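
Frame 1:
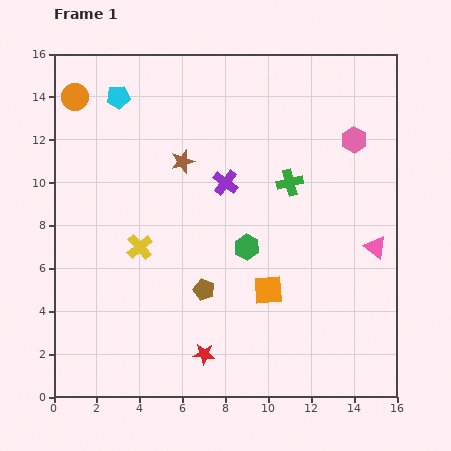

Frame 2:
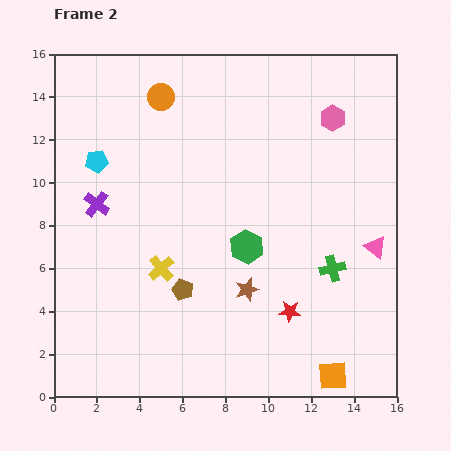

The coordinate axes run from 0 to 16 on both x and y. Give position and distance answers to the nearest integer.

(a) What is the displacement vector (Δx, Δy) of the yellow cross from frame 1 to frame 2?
(1, -1)

The yellow cross was at (4, 7) in frame 1 and (5, 6) in frame 2.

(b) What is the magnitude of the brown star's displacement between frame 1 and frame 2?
7

The brown star moved from (6, 11) to (9, 5), a distance of √(3² + 6²) ≈ 7.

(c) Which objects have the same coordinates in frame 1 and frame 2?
the green hexagon, the pink triangle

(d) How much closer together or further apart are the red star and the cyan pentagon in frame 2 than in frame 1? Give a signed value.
-2

Distance in frame 1: 13. Distance in frame 2: 11.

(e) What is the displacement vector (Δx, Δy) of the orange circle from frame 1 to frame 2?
(4, 0)

The orange circle was at (1, 14) in frame 1 and (5, 14) in frame 2.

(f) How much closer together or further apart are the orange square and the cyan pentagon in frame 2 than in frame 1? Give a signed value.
+4

Distance in frame 1: 11. Distance in frame 2: 15.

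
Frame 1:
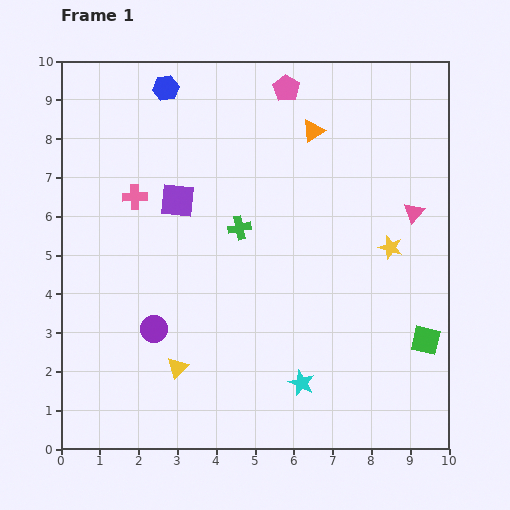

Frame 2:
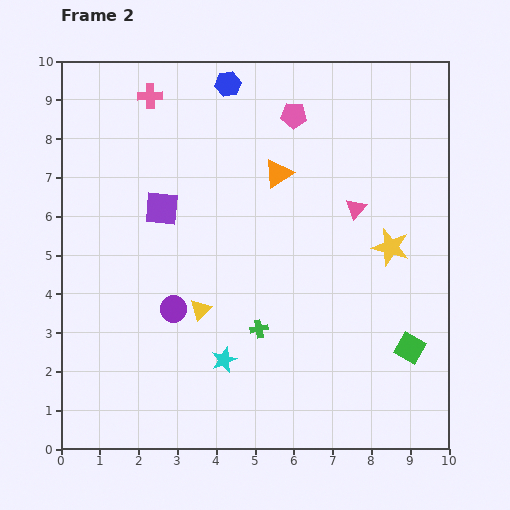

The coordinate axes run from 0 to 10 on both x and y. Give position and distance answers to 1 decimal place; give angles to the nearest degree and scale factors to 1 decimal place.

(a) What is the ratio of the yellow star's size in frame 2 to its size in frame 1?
1.6×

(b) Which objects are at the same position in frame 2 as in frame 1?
the yellow star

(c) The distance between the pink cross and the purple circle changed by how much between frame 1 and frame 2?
+2.1

Distance in frame 1: 3.4. Distance in frame 2: 5.5.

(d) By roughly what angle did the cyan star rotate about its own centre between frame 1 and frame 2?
26° clockwise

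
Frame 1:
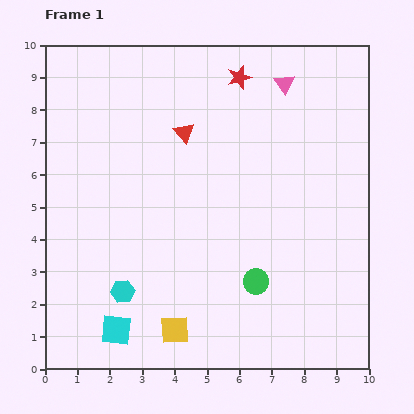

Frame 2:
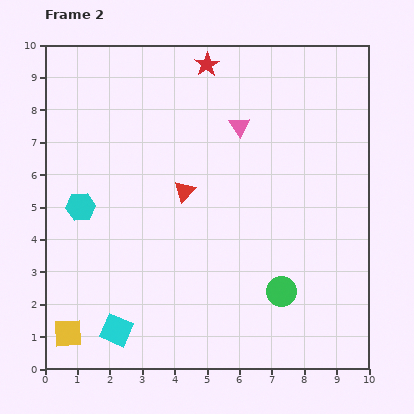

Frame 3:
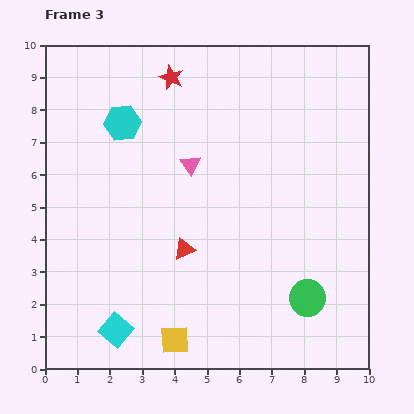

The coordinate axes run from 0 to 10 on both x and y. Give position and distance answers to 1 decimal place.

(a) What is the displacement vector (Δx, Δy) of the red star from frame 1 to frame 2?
(-1.0, 0.4)

The red star was at (6.0, 9.0) in frame 1 and (5.0, 9.4) in frame 2.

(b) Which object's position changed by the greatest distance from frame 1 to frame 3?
the cyan hexagon

(moved 5.2; next 3.8)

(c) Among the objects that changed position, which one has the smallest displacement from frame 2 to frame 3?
the green circle

(moved 0.8)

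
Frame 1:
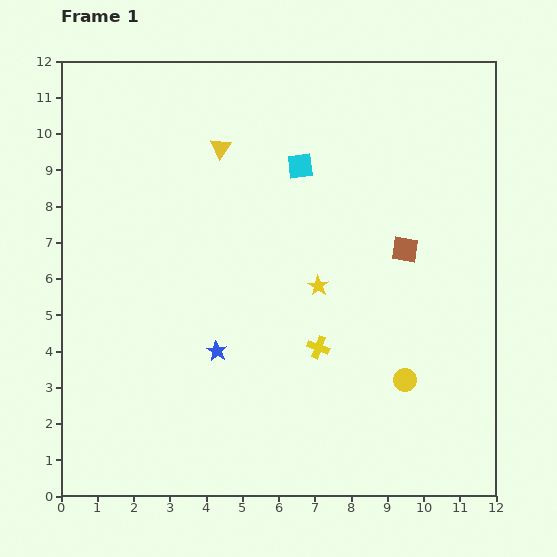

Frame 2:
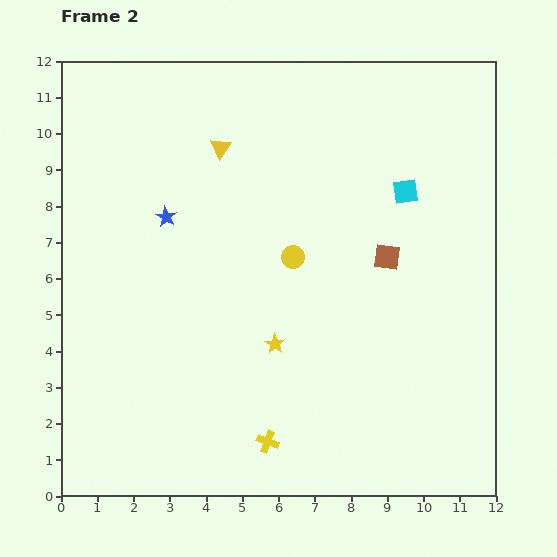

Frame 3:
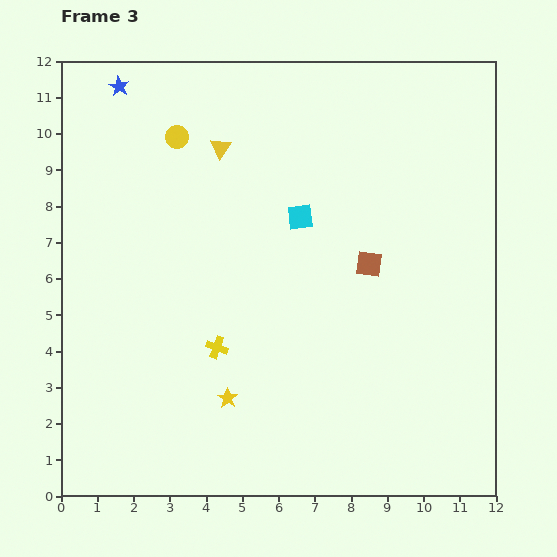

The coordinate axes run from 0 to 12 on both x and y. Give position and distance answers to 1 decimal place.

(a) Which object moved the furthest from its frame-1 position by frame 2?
the yellow circle

(moved 4.6; next 4.0)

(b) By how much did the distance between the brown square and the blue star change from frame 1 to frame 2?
+0.3

Distance in frame 1: 5.9. Distance in frame 2: 6.2.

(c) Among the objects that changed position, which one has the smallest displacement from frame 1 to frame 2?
the brown square

(moved 0.5)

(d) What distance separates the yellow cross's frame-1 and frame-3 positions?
2.8

The yellow cross moved from (7.1, 4.1) to (4.3, 4.1), a distance of √(2.8² + 0.0²) ≈ 2.8.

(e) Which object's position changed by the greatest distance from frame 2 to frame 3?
the yellow circle

(moved 4.6; next 3.8)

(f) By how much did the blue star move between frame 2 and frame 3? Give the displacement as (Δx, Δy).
(-1.3, 3.6)

The blue star was at (2.9, 7.7) in frame 2 and (1.6, 11.3) in frame 3.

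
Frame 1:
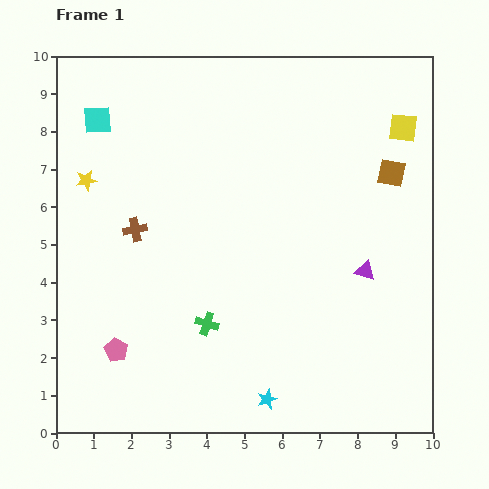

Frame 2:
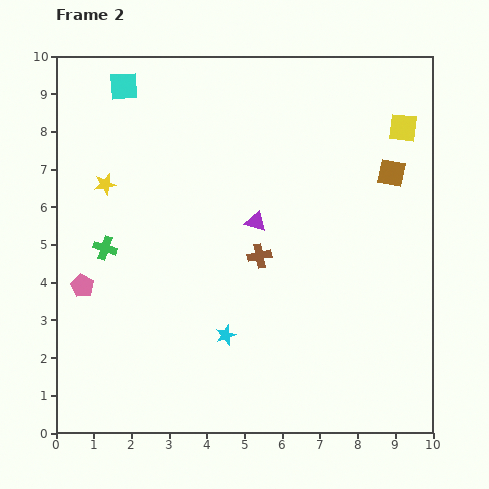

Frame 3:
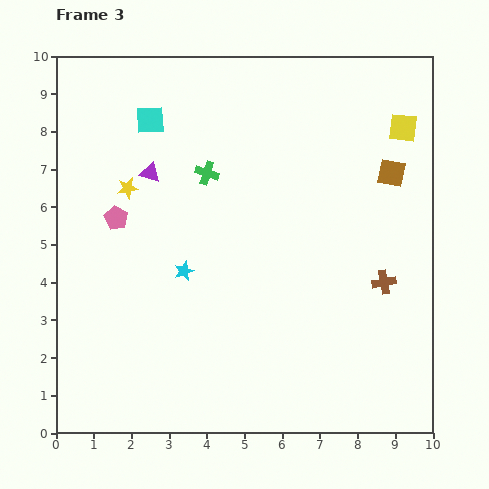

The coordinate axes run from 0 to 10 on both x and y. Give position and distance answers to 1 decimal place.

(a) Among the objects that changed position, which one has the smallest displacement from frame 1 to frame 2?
the yellow star

(moved 0.5)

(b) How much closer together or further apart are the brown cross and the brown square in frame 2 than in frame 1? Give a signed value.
-2.9

Distance in frame 1: 7.0. Distance in frame 2: 4.1.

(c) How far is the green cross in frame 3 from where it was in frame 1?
4.0

The green cross moved from (4.0, 2.9) to (4.0, 6.9), a distance of √(0.0² + 4.0²) ≈ 4.0.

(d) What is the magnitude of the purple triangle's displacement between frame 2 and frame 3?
3.1

The purple triangle moved from (5.3, 5.6) to (2.5, 6.9), a distance of √(2.8² + 1.3²) ≈ 3.1.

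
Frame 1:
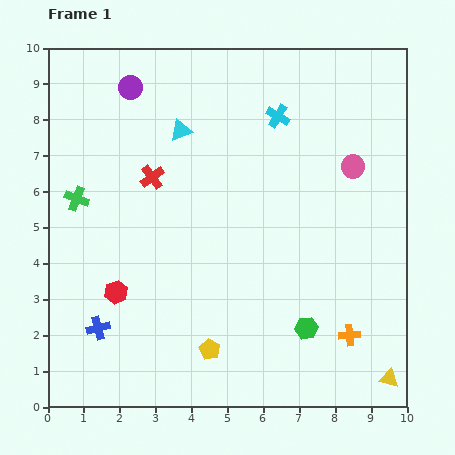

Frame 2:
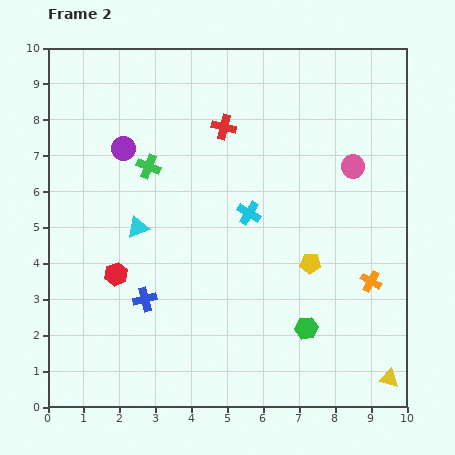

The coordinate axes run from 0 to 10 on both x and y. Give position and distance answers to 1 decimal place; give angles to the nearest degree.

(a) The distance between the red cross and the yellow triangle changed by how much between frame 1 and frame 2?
-0.3

Distance in frame 1: 8.7. Distance in frame 2: 8.4.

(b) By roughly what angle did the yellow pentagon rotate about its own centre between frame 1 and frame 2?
25° counter-clockwise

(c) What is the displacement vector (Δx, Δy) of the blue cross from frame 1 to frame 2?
(1.3, 0.8)

The blue cross was at (1.4, 2.2) in frame 1 and (2.7, 3.0) in frame 2.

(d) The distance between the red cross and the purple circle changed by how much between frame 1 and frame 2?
+0.3

Distance in frame 1: 2.6. Distance in frame 2: 2.9.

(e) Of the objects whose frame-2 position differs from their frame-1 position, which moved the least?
the red hexagon

(moved 0.5)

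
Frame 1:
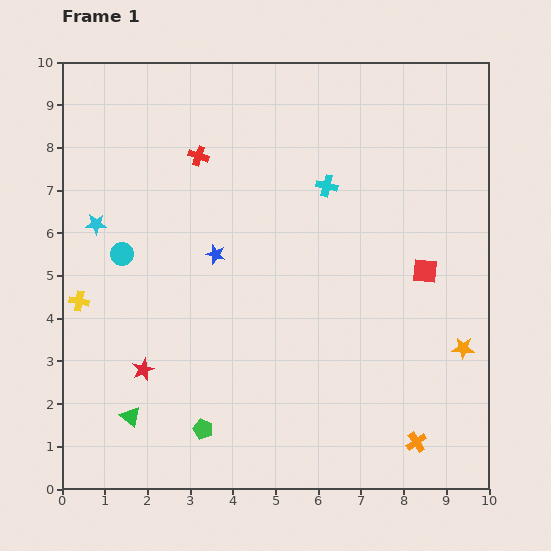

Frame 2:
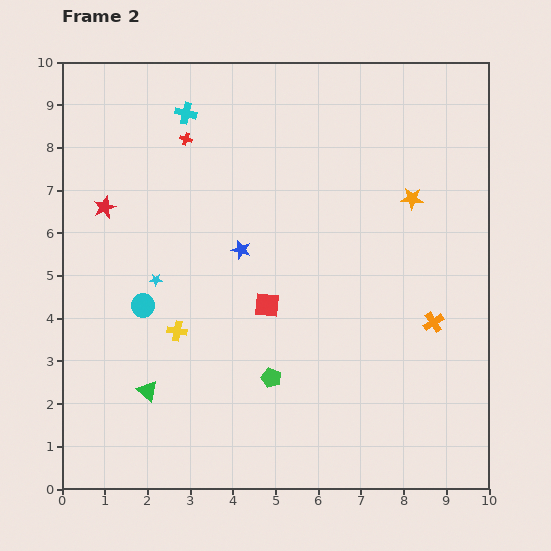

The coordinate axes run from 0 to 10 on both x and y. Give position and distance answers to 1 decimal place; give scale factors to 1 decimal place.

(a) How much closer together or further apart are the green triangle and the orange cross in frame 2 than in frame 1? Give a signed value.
+0.2

Distance in frame 1: 6.7. Distance in frame 2: 6.9.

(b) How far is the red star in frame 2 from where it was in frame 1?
3.9

The red star moved from (1.9, 2.8) to (1.0, 6.6), a distance of √(0.9² + 3.8²) ≈ 3.9.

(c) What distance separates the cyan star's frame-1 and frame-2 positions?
1.9

The cyan star moved from (0.8, 6.2) to (2.2, 4.9), a distance of √(1.4² + 1.3²) ≈ 1.9.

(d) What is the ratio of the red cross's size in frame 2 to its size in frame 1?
0.6×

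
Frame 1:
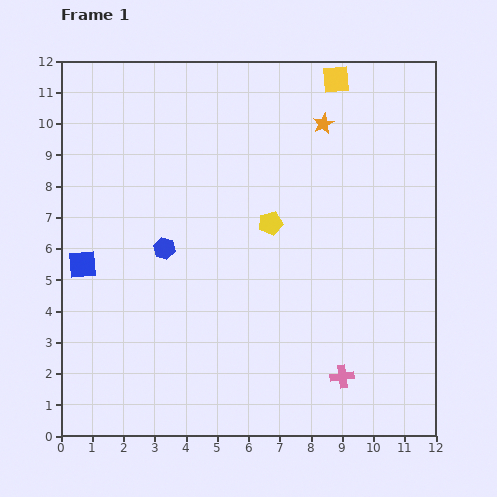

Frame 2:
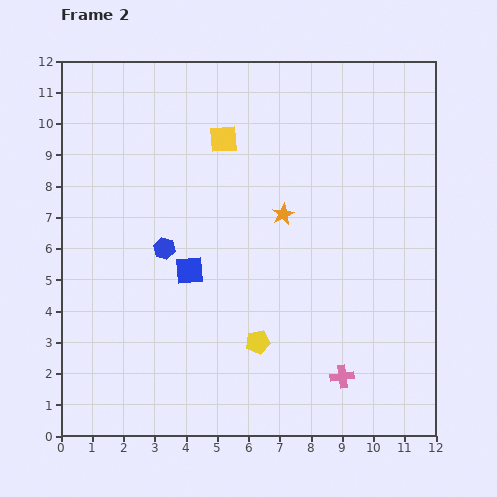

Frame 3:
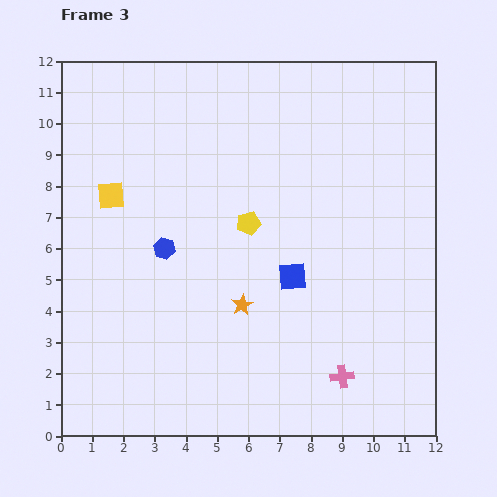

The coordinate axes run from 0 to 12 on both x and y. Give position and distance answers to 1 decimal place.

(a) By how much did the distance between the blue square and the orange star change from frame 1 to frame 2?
-5.4

Distance in frame 1: 8.9. Distance in frame 2: 3.5.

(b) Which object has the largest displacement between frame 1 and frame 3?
the yellow square

(moved 8.1; next 6.7)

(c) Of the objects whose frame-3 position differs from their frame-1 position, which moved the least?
the yellow pentagon

(moved 0.7)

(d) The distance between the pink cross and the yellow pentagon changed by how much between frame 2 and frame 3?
+2.8

Distance in frame 2: 2.9. Distance in frame 3: 5.7.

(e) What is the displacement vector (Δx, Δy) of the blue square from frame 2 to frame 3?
(3.3, -0.2)

The blue square was at (4.1, 5.3) in frame 2 and (7.4, 5.1) in frame 3.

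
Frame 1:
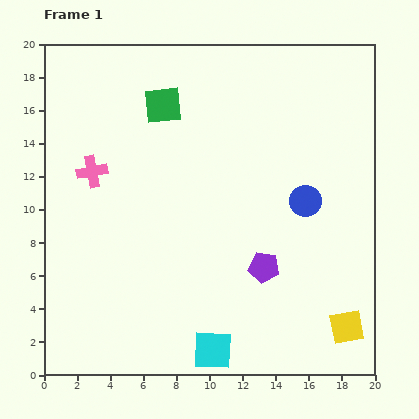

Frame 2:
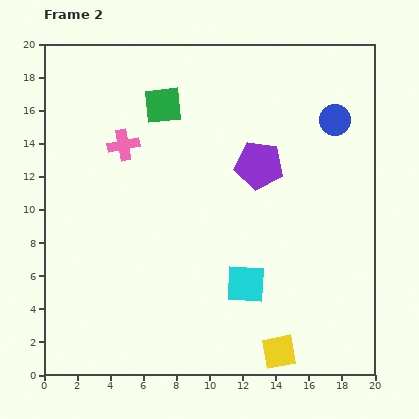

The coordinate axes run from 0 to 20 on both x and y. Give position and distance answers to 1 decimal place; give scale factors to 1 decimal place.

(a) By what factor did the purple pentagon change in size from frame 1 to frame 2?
1.6×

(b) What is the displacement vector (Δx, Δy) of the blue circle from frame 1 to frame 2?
(1.8, 4.9)

The blue circle was at (15.8, 10.5) in frame 1 and (17.6, 15.4) in frame 2.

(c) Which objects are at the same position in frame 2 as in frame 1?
the green square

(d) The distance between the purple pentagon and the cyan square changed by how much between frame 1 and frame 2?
+1.3

Distance in frame 1: 5.9. Distance in frame 2: 7.2.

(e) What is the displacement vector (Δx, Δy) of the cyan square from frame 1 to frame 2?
(2.0, 4.0)

The cyan square was at (10.2, 1.5) in frame 1 and (12.2, 5.5) in frame 2.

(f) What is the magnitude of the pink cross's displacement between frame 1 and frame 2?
2.5

The pink cross moved from (2.9, 12.3) to (4.8, 13.9), a distance of √(1.9² + 1.6²) ≈ 2.5.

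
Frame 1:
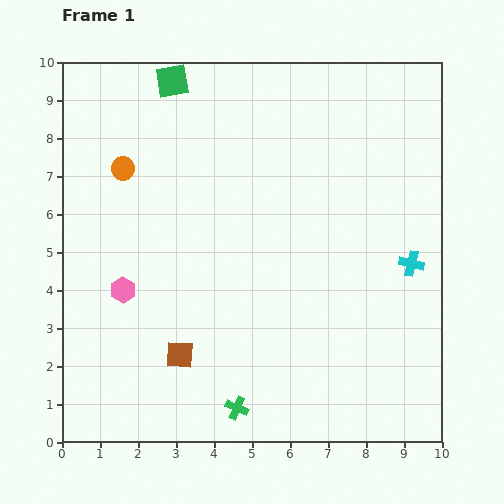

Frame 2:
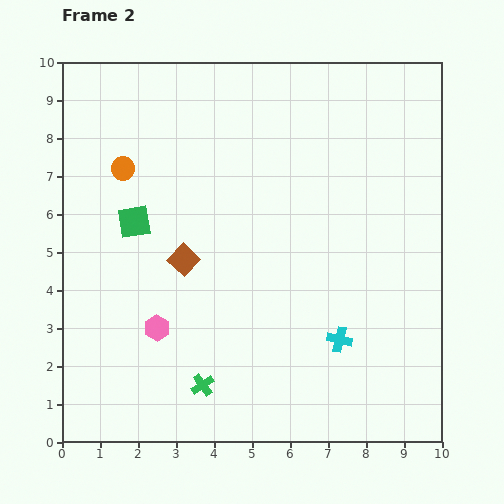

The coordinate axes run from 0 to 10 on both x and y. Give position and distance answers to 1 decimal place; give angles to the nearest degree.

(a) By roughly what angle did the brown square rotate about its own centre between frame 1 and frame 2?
39° clockwise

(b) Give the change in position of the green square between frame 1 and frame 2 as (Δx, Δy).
(-1.0, -3.7)

The green square was at (2.9, 9.5) in frame 1 and (1.9, 5.8) in frame 2.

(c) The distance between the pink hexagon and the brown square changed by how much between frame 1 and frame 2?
-0.4

Distance in frame 1: 2.3. Distance in frame 2: 1.9.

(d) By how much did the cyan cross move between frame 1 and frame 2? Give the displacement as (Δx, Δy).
(-1.9, -2.0)

The cyan cross was at (9.2, 4.7) in frame 1 and (7.3, 2.7) in frame 2.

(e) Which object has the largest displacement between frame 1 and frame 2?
the green square

(moved 3.8; next 2.8)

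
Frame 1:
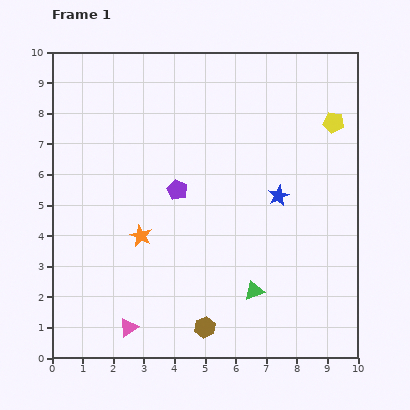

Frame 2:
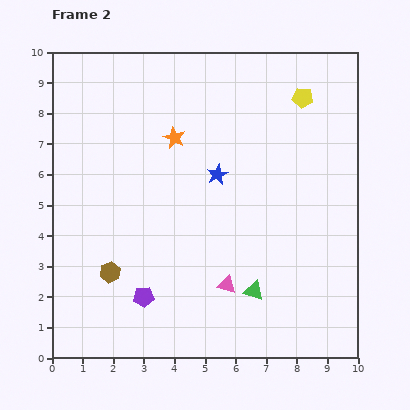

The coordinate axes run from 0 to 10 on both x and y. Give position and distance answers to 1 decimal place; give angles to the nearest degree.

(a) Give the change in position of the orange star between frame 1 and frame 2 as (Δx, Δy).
(1.1, 3.2)

The orange star was at (2.9, 4.0) in frame 1 and (4.0, 7.2) in frame 2.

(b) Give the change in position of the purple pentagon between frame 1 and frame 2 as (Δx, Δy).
(-1.1, -3.5)

The purple pentagon was at (4.1, 5.5) in frame 1 and (3.0, 2.0) in frame 2.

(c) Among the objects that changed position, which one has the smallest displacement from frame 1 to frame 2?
the yellow pentagon

(moved 1.3)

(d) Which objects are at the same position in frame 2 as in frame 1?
the green triangle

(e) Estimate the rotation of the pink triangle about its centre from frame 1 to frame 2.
49° clockwise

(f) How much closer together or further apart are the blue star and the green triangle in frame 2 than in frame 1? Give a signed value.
+0.8

Distance in frame 1: 3.2. Distance in frame 2: 4.0.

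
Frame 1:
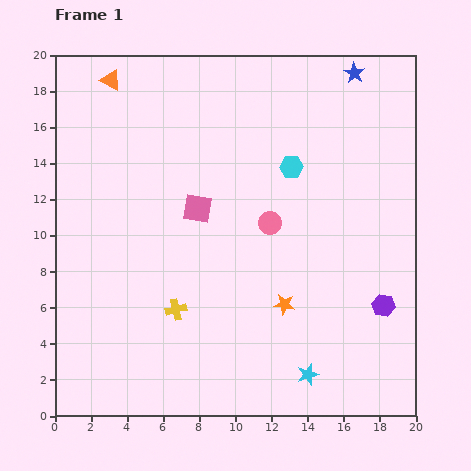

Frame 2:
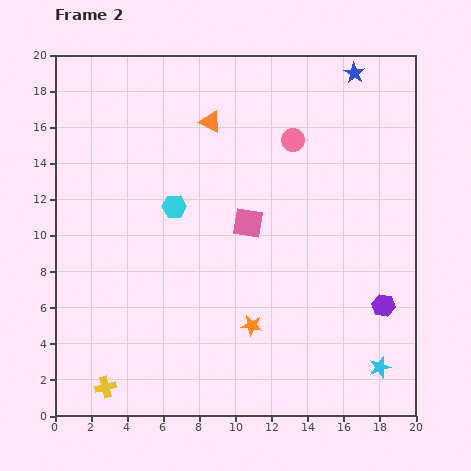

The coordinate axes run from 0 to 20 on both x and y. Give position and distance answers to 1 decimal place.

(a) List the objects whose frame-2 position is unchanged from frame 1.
the purple hexagon, the blue star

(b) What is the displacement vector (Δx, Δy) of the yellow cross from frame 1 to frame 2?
(-3.9, -4.3)

The yellow cross was at (6.7, 5.9) in frame 1 and (2.8, 1.6) in frame 2.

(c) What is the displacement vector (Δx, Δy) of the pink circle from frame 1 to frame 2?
(1.3, 4.6)

The pink circle was at (11.9, 10.7) in frame 1 and (13.2, 15.3) in frame 2.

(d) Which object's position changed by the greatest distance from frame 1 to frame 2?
the cyan hexagon

(moved 6.9; next 6.0)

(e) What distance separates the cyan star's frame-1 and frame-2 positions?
4.0

The cyan star moved from (14.0, 2.3) to (18.0, 2.7), a distance of √(4.0² + 0.4²) ≈ 4.0.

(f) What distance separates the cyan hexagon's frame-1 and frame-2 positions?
6.9

The cyan hexagon moved from (13.1, 13.8) to (6.6, 11.6), a distance of √(6.5² + 2.2²) ≈ 6.9.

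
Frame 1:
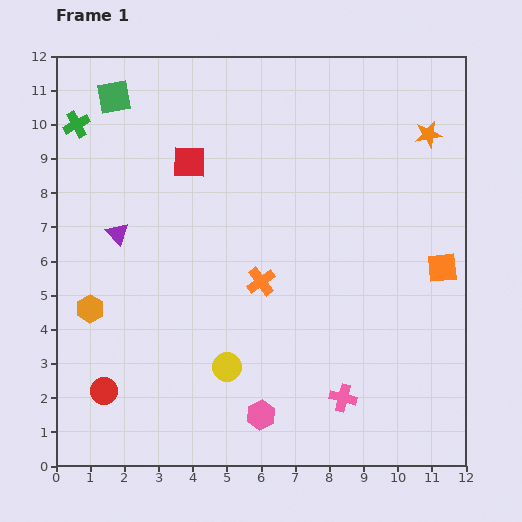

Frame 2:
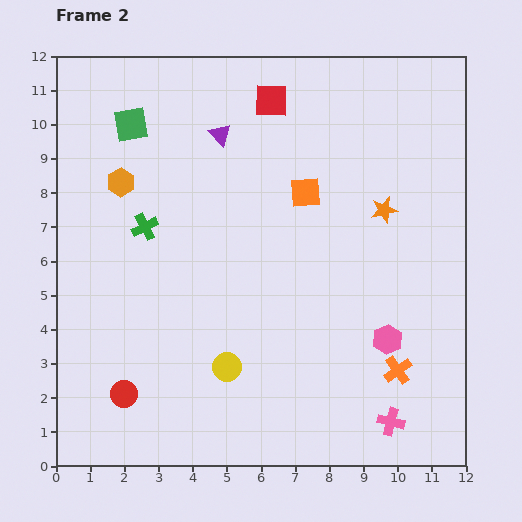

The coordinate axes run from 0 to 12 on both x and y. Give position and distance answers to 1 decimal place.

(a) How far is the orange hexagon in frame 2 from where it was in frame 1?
3.8

The orange hexagon moved from (1.0, 4.6) to (1.9, 8.3), a distance of √(0.9² + 3.7²) ≈ 3.8.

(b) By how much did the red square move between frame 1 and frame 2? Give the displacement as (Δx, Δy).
(2.4, 1.8)

The red square was at (3.9, 8.9) in frame 1 and (6.3, 10.7) in frame 2.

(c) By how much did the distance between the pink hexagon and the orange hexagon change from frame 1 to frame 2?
+3.2

Distance in frame 1: 5.9. Distance in frame 2: 9.1.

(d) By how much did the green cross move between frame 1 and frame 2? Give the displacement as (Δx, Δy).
(2.0, -3.0)

The green cross was at (0.6, 10.0) in frame 1 and (2.6, 7.0) in frame 2.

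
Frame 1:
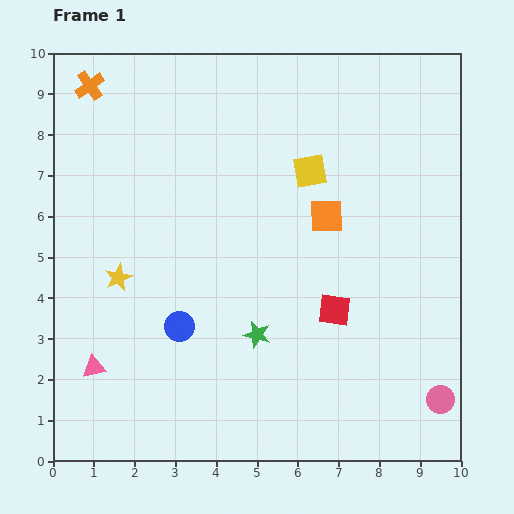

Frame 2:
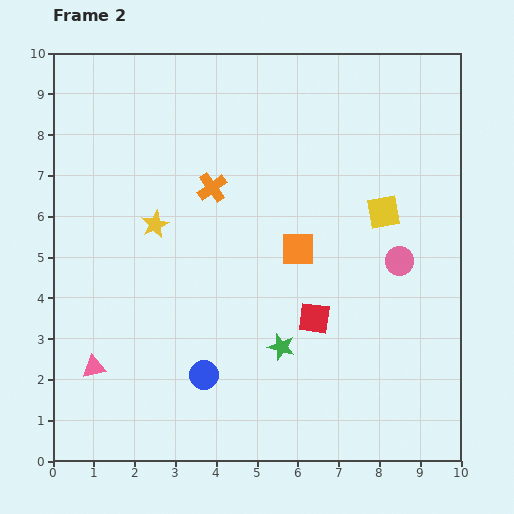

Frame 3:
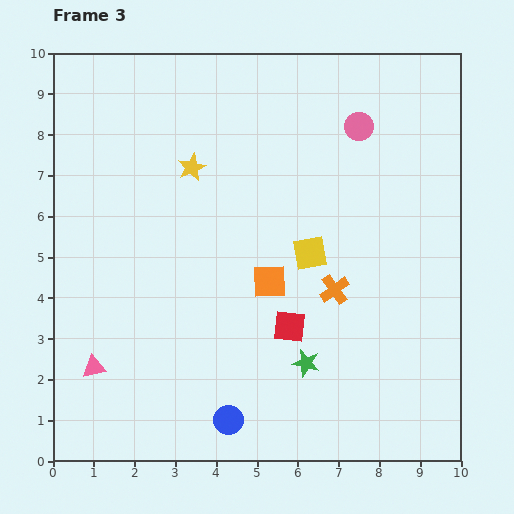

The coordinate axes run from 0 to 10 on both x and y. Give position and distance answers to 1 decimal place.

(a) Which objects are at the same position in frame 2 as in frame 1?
the pink triangle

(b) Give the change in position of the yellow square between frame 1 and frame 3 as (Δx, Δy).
(0.0, -2.0)

The yellow square was at (6.3, 7.1) in frame 1 and (6.3, 5.1) in frame 3.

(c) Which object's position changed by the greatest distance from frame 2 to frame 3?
the orange cross

(moved 3.9; next 3.4)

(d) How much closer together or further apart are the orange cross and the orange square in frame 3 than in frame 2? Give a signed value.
-1.0

Distance in frame 2: 2.6. Distance in frame 3: 1.6.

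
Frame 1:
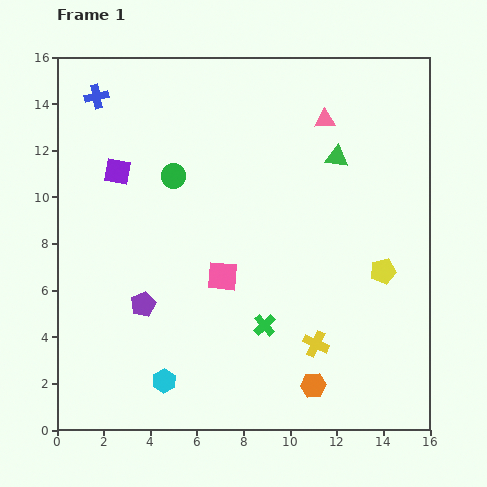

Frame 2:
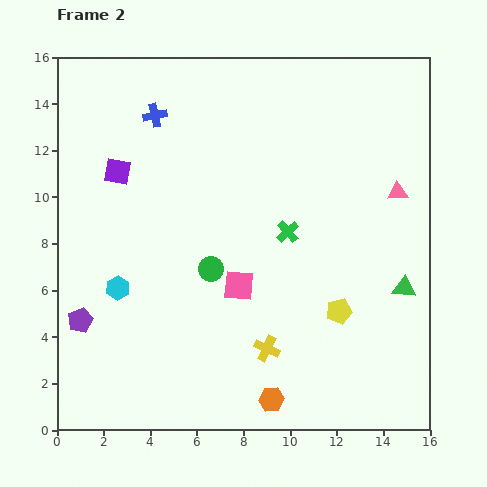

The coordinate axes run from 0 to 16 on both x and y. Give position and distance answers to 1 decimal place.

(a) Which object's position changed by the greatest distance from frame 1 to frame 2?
the green triangle

(moved 6.3; next 4.5)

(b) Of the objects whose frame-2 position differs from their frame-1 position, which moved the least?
the pink square

(moved 0.8)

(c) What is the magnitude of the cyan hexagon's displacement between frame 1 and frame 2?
4.5

The cyan hexagon moved from (4.6, 2.1) to (2.6, 6.1), a distance of √(2.0² + 4.0²) ≈ 4.5.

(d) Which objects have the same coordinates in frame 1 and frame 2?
the purple square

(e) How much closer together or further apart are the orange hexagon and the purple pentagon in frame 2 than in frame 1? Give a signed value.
+0.8

Distance in frame 1: 8.1. Distance in frame 2: 8.9.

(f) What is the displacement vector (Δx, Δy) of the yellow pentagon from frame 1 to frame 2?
(-1.9, -1.7)

The yellow pentagon was at (14.0, 6.8) in frame 1 and (12.1, 5.1) in frame 2.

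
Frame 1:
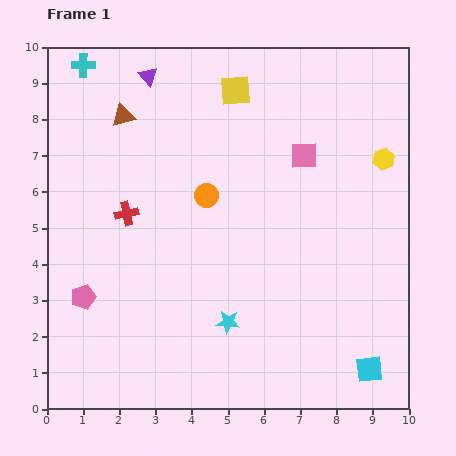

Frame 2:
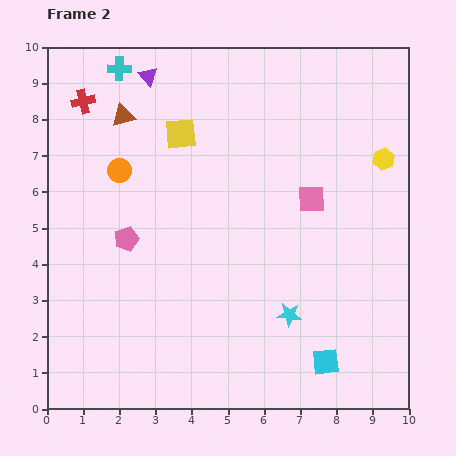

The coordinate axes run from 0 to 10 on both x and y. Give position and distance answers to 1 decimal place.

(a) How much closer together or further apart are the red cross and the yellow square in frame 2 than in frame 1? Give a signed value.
-1.7

Distance in frame 1: 4.5. Distance in frame 2: 2.8.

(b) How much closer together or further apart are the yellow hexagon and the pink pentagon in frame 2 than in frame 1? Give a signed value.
-1.7

Distance in frame 1: 9.1. Distance in frame 2: 7.4.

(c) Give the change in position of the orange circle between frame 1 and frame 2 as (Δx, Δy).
(-2.4, 0.7)

The orange circle was at (4.4, 5.9) in frame 1 and (2.0, 6.6) in frame 2.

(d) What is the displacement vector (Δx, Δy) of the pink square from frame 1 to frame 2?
(0.2, -1.2)

The pink square was at (7.1, 7.0) in frame 1 and (7.3, 5.8) in frame 2.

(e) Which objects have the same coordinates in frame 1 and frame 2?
the purple triangle, the brown triangle, the yellow hexagon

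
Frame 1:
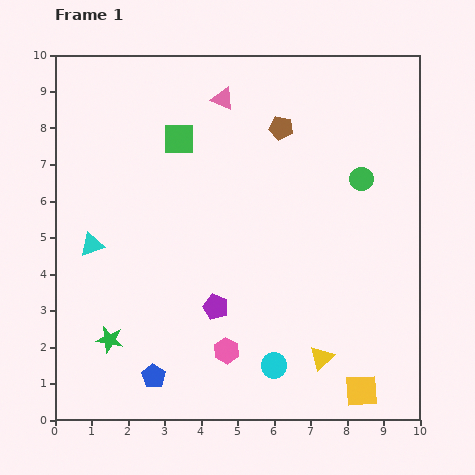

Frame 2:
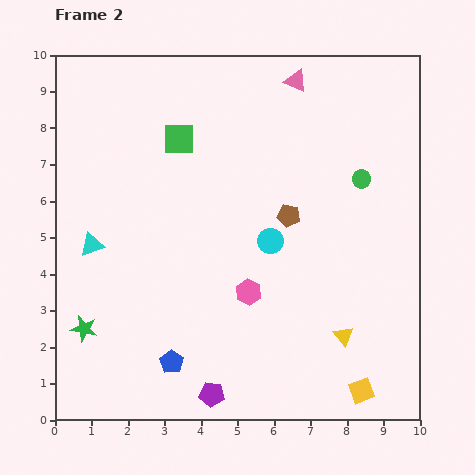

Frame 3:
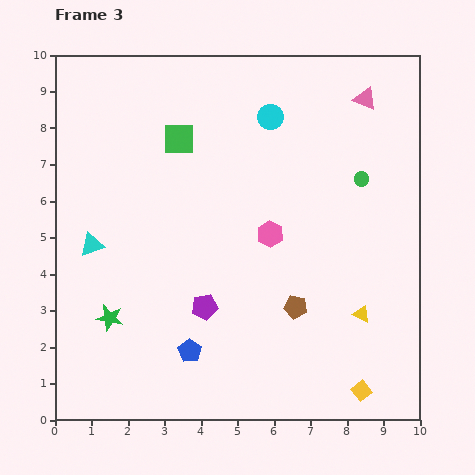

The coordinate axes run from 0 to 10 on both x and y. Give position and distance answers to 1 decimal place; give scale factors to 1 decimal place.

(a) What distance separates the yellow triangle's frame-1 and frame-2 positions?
0.8

The yellow triangle moved from (7.3, 1.7) to (7.9, 2.3), a distance of √(0.6² + 0.6²) ≈ 0.8.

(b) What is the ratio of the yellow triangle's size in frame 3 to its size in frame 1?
0.7×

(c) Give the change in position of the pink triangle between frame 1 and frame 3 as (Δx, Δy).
(3.9, 0.0)

The pink triangle was at (4.6, 8.8) in frame 1 and (8.5, 8.8) in frame 3.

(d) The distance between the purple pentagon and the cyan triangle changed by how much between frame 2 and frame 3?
-1.8

Distance in frame 2: 5.3. Distance in frame 3: 3.5.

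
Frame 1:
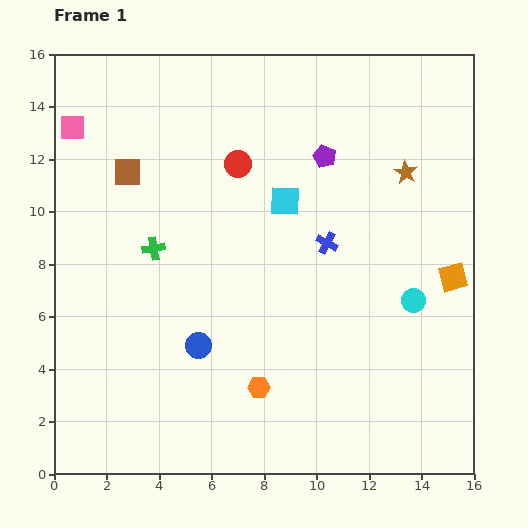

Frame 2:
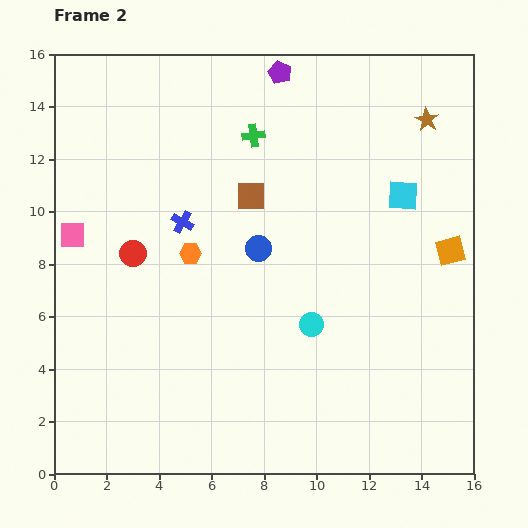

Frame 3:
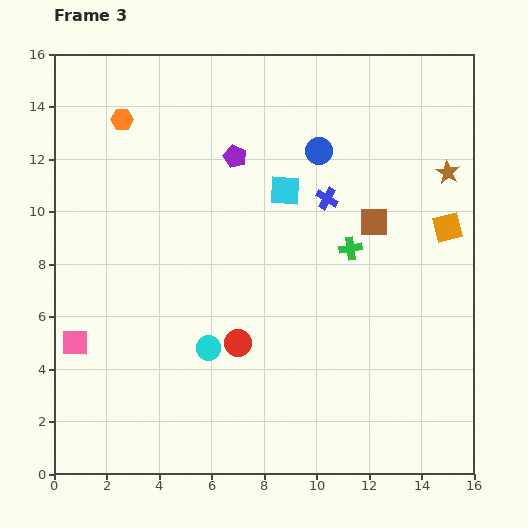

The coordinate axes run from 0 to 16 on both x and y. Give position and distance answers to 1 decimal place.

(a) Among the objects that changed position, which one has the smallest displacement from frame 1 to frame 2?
the orange square

(moved 1.0)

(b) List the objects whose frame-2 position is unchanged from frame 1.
none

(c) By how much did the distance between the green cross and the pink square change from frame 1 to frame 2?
+2.4

Distance in frame 1: 5.5. Distance in frame 2: 7.9.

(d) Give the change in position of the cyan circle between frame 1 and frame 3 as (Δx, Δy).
(-7.8, -1.8)

The cyan circle was at (13.7, 6.6) in frame 1 and (5.9, 4.8) in frame 3.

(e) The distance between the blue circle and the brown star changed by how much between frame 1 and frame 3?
-5.3

Distance in frame 1: 10.3. Distance in frame 3: 5.0.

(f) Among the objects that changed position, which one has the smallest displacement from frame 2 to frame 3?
the orange square

(moved 0.9)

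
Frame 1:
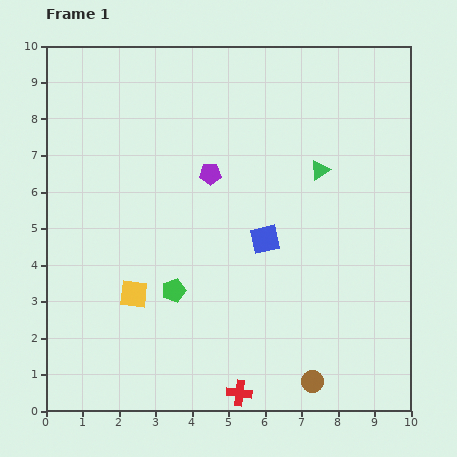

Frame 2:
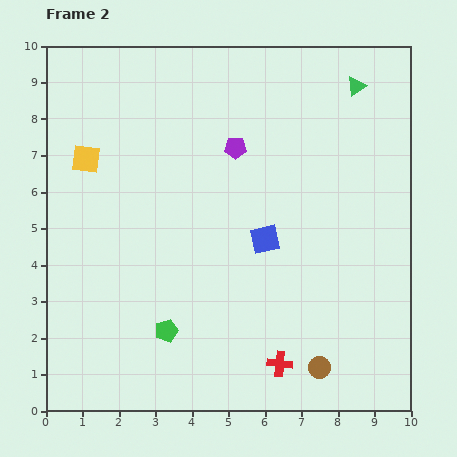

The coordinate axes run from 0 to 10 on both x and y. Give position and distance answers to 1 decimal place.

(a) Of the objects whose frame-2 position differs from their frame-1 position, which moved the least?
the brown circle

(moved 0.4)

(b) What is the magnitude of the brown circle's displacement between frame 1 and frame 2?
0.4

The brown circle moved from (7.3, 0.8) to (7.5, 1.2), a distance of √(0.2² + 0.4²) ≈ 0.4.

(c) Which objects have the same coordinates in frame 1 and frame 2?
the blue square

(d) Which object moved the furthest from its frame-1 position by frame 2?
the yellow square

(moved 3.9; next 2.5)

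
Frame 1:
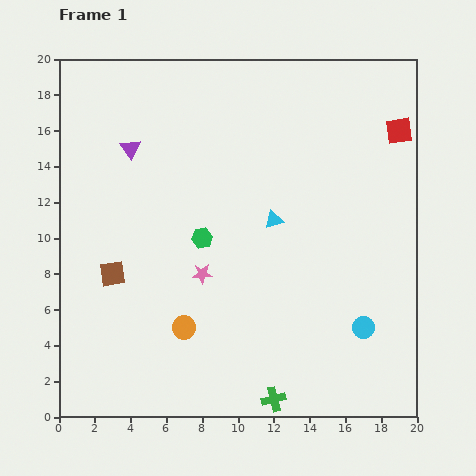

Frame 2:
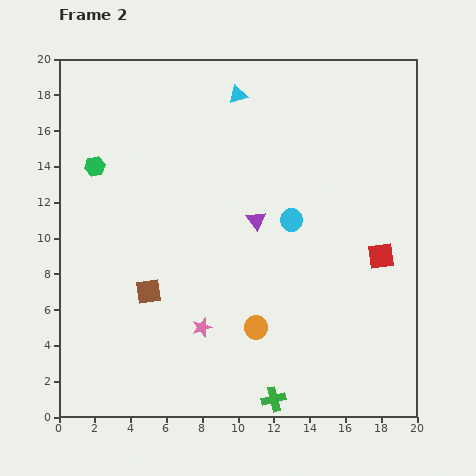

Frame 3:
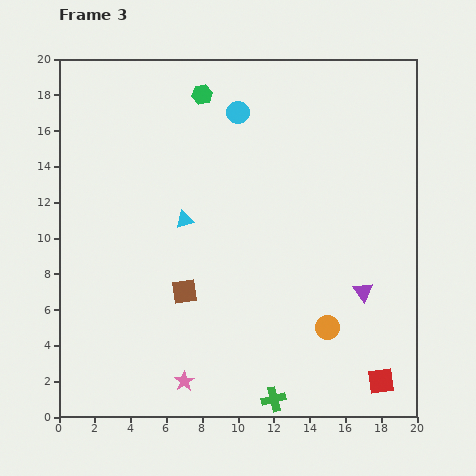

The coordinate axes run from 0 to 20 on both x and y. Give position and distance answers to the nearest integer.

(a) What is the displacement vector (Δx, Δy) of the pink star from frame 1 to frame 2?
(0, -3)

The pink star was at (8, 8) in frame 1 and (8, 5) in frame 2.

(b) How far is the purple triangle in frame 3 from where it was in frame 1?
15

The purple triangle moved from (4, 15) to (17, 7), a distance of √(13² + 8²) ≈ 15.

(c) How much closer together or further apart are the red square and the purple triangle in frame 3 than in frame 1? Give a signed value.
-10

Distance in frame 1: 15. Distance in frame 3: 5.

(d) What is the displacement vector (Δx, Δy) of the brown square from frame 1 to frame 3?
(4, -1)

The brown square was at (3, 8) in frame 1 and (7, 7) in frame 3.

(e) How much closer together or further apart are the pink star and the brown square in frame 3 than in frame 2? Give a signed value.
+1

Distance in frame 2: 4. Distance in frame 3: 5.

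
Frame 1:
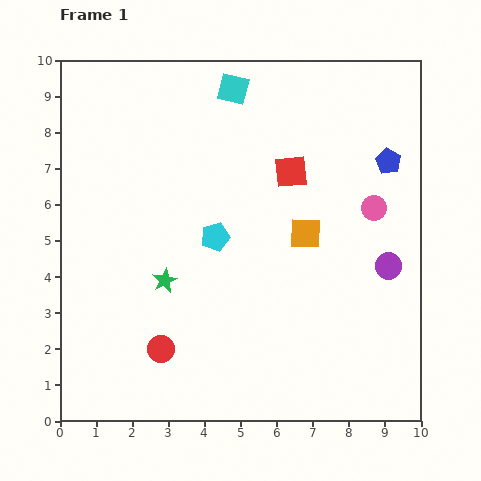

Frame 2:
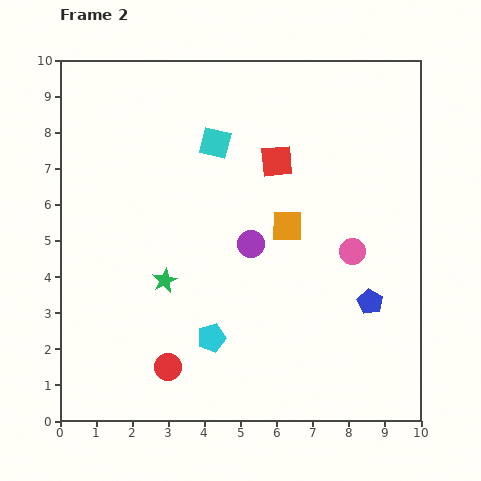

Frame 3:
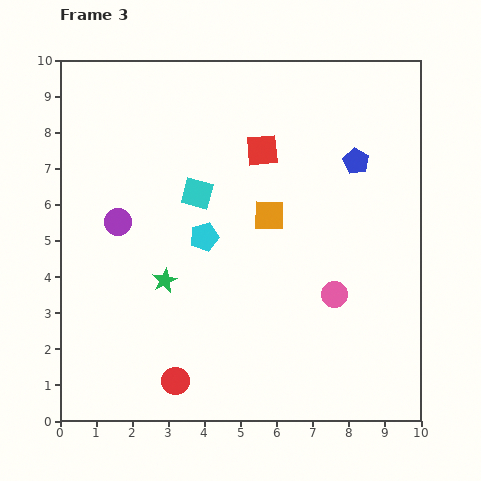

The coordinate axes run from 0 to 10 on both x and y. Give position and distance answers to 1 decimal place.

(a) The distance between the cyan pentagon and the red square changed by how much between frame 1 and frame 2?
+2.4

Distance in frame 1: 2.8. Distance in frame 2: 5.2.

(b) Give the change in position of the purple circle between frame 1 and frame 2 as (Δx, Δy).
(-3.8, 0.6)

The purple circle was at (9.1, 4.3) in frame 1 and (5.3, 4.9) in frame 2.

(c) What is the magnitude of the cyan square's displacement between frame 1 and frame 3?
3.1

The cyan square moved from (4.8, 9.2) to (3.8, 6.3), a distance of √(1.0² + 2.9²) ≈ 3.1.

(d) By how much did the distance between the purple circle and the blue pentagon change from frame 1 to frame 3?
+3.9

Distance in frame 1: 2.9. Distance in frame 3: 6.8.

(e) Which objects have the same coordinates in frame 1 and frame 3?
the green star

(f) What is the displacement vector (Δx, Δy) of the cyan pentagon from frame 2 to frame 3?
(-0.2, 2.8)

The cyan pentagon was at (4.2, 2.3) in frame 2 and (4.0, 5.1) in frame 3.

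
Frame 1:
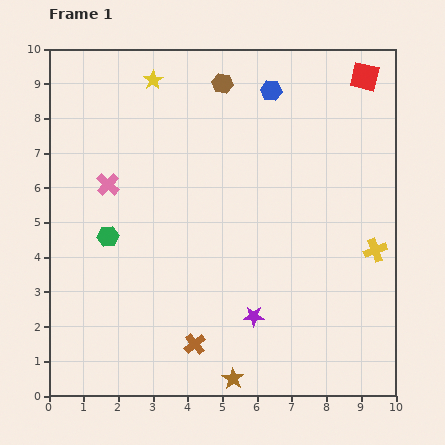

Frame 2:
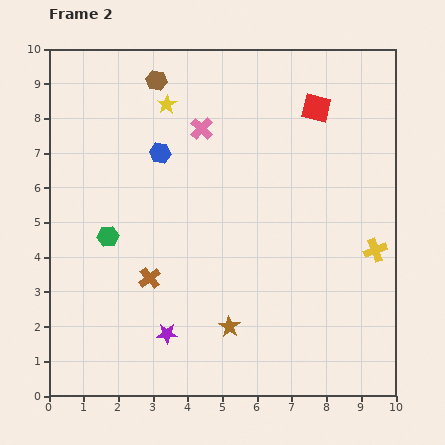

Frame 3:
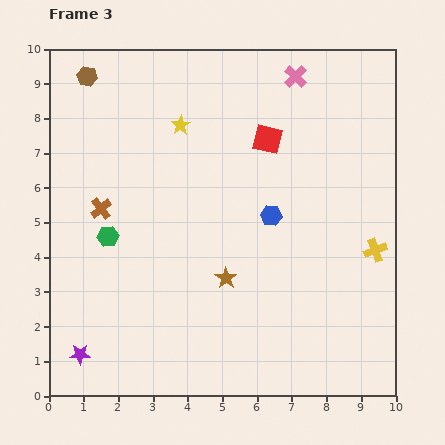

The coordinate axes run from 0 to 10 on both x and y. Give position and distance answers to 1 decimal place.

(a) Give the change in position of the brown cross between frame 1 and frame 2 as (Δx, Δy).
(-1.3, 1.9)

The brown cross was at (4.2, 1.5) in frame 1 and (2.9, 3.4) in frame 2.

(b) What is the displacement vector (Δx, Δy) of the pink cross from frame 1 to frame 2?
(2.7, 1.6)

The pink cross was at (1.7, 6.1) in frame 1 and (4.4, 7.7) in frame 2.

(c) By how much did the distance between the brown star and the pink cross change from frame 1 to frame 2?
-0.9

Distance in frame 1: 6.7. Distance in frame 2: 5.8.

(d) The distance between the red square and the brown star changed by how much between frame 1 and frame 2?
-2.7

Distance in frame 1: 9.5. Distance in frame 2: 6.8.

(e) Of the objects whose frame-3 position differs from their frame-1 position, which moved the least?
the yellow star

(moved 1.5)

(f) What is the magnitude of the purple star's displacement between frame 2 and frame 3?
2.6

The purple star moved from (3.4, 1.8) to (0.9, 1.2), a distance of √(2.5² + 0.6²) ≈ 2.6.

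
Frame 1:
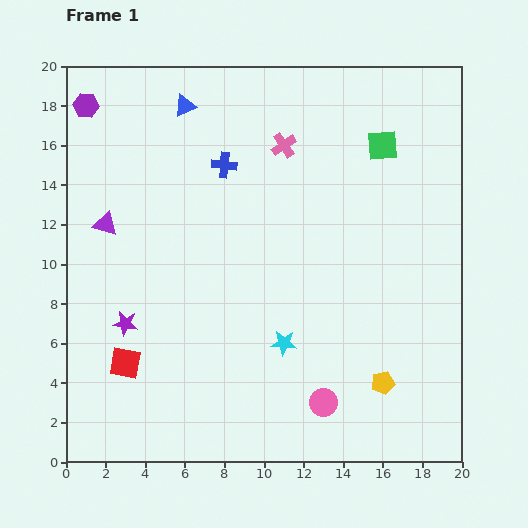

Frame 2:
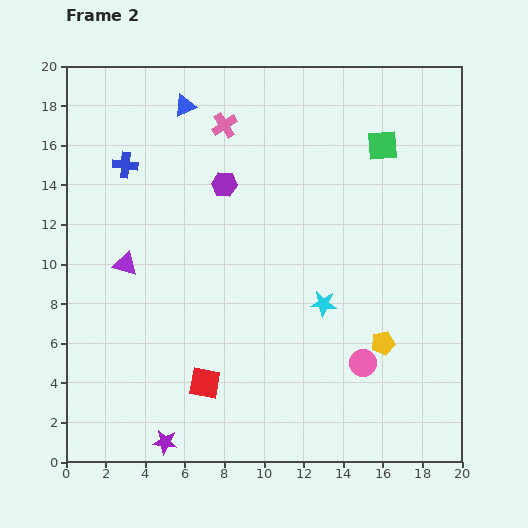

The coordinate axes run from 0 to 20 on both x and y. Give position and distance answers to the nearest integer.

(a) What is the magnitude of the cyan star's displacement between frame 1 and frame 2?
3

The cyan star moved from (11, 6) to (13, 8), a distance of √(2² + 2²) ≈ 3.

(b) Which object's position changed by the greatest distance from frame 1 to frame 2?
the purple hexagon

(moved 8; next 6)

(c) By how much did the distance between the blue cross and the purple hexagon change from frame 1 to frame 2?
-3

Distance in frame 1: 8. Distance in frame 2: 5.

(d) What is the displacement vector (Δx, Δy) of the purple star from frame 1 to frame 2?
(2, -6)

The purple star was at (3, 7) in frame 1 and (5, 1) in frame 2.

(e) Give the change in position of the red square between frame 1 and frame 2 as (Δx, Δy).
(4, -1)

The red square was at (3, 5) in frame 1 and (7, 4) in frame 2.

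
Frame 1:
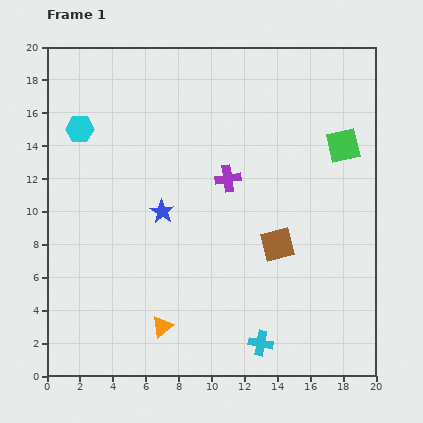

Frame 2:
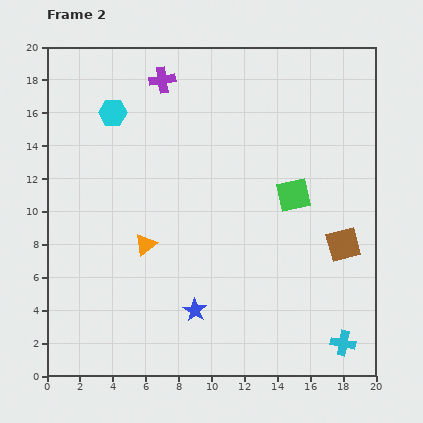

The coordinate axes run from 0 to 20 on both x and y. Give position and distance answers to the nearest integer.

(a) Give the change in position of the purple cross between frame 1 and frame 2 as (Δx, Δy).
(-4, 6)

The purple cross was at (11, 12) in frame 1 and (7, 18) in frame 2.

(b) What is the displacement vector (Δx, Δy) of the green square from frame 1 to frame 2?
(-3, -3)

The green square was at (18, 14) in frame 1 and (15, 11) in frame 2.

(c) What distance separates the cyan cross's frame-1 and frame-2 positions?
5

The cyan cross moved from (13, 2) to (18, 2), a distance of √(5² + 0²) ≈ 5.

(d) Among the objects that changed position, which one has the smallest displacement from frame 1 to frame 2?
the cyan hexagon

(moved 2)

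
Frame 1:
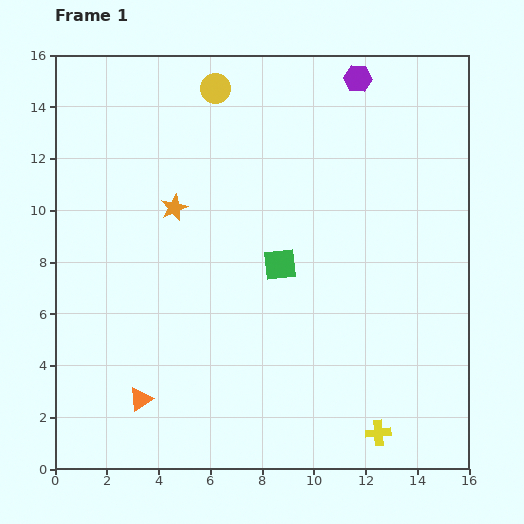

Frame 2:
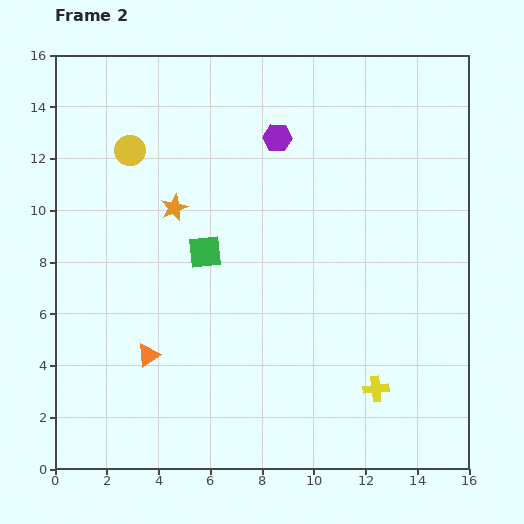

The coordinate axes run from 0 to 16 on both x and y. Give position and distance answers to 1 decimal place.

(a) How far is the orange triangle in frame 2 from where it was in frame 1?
1.7

The orange triangle moved from (3.3, 2.7) to (3.6, 4.4), a distance of √(0.3² + 1.7²) ≈ 1.7.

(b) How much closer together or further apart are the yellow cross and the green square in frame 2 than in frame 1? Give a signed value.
+1.0

Distance in frame 1: 7.5. Distance in frame 2: 8.5.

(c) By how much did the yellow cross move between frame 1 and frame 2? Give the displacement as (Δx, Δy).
(-0.1, 1.7)

The yellow cross was at (12.5, 1.4) in frame 1 and (12.4, 3.1) in frame 2.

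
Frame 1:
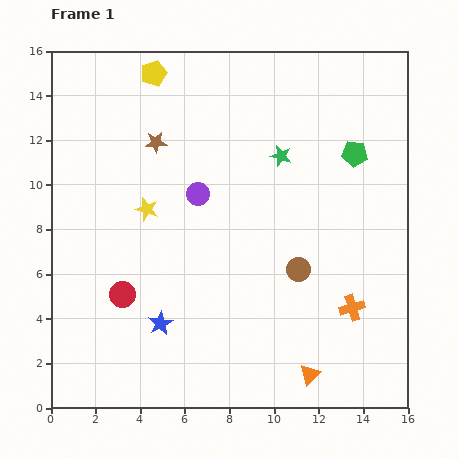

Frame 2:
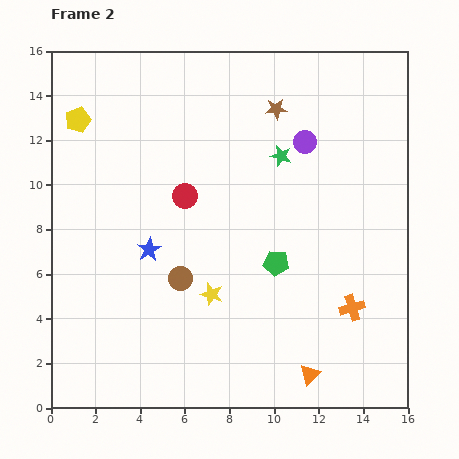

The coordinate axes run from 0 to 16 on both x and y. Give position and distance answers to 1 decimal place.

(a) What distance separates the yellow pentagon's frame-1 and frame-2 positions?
4.0

The yellow pentagon moved from (4.6, 15.0) to (1.2, 12.9), a distance of √(3.4² + 2.1²) ≈ 4.0.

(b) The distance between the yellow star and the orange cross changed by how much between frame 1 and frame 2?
-3.9

Distance in frame 1: 10.2. Distance in frame 2: 6.3.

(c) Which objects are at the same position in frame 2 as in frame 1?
the orange cross, the orange triangle, the green star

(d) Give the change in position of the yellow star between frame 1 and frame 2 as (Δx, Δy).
(2.9, -3.8)

The yellow star was at (4.3, 8.9) in frame 1 and (7.2, 5.1) in frame 2.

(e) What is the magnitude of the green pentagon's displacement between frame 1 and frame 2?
6.0

The green pentagon moved from (13.6, 11.4) to (10.1, 6.5), a distance of √(3.5² + 4.9²) ≈ 6.0.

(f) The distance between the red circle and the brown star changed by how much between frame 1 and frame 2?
-1.3

Distance in frame 1: 7.0. Distance in frame 2: 5.7.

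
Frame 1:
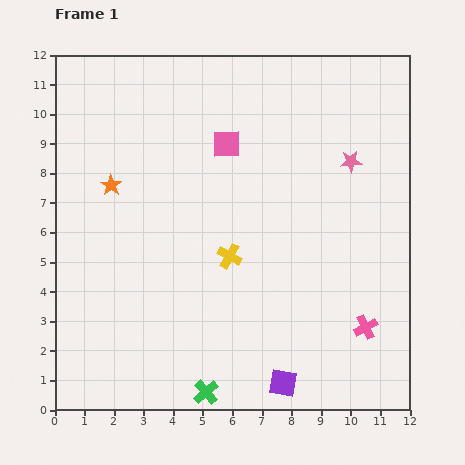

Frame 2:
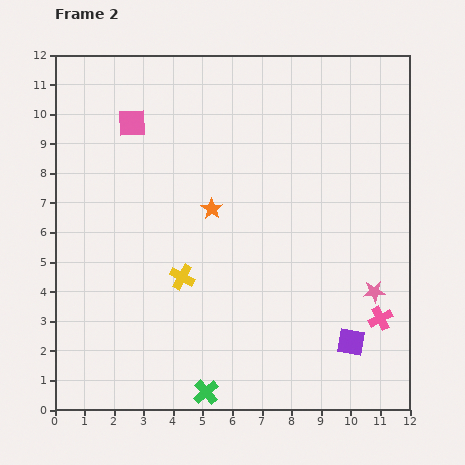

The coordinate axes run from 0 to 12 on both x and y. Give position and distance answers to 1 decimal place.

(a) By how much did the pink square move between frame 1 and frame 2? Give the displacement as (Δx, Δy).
(-3.2, 0.7)

The pink square was at (5.8, 9.0) in frame 1 and (2.6, 9.7) in frame 2.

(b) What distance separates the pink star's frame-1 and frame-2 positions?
4.5

The pink star moved from (10.0, 8.4) to (10.8, 4.0), a distance of √(0.8² + 4.4²) ≈ 4.5.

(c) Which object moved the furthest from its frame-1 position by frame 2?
the pink star

(moved 4.5; next 3.5)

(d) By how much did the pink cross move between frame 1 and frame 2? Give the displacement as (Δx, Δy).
(0.5, 0.3)

The pink cross was at (10.5, 2.8) in frame 1 and (11.0, 3.1) in frame 2.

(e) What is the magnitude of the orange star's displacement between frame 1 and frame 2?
3.5

The orange star moved from (1.9, 7.6) to (5.3, 6.8), a distance of √(3.4² + 0.8²) ≈ 3.5.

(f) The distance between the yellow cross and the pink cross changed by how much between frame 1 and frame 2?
+1.6

Distance in frame 1: 5.2. Distance in frame 2: 6.8.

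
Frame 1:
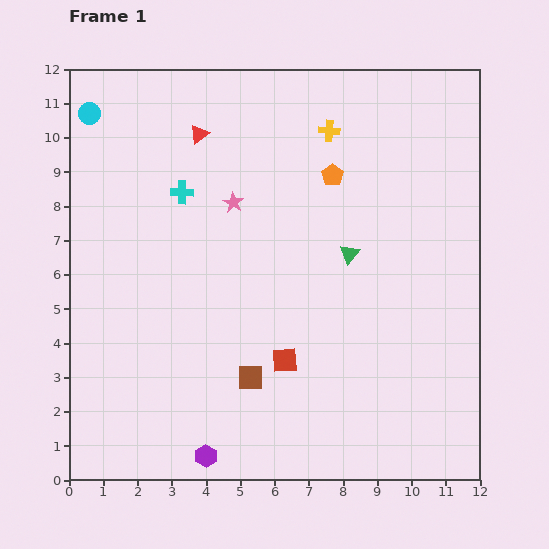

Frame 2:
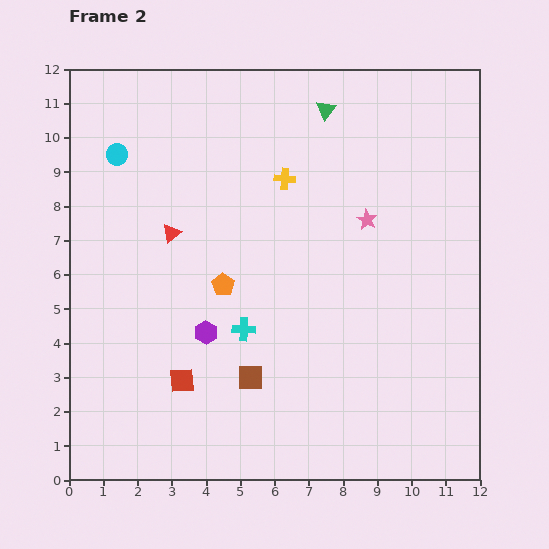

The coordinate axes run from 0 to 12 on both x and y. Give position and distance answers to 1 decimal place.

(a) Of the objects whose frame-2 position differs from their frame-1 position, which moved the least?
the cyan circle

(moved 1.4)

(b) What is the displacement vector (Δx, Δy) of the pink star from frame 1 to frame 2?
(3.9, -0.5)

The pink star was at (4.8, 8.1) in frame 1 and (8.7, 7.6) in frame 2.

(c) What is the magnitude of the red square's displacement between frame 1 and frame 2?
3.1

The red square moved from (6.3, 3.5) to (3.3, 2.9), a distance of √(3.0² + 0.6²) ≈ 3.1.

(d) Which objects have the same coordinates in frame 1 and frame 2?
the brown square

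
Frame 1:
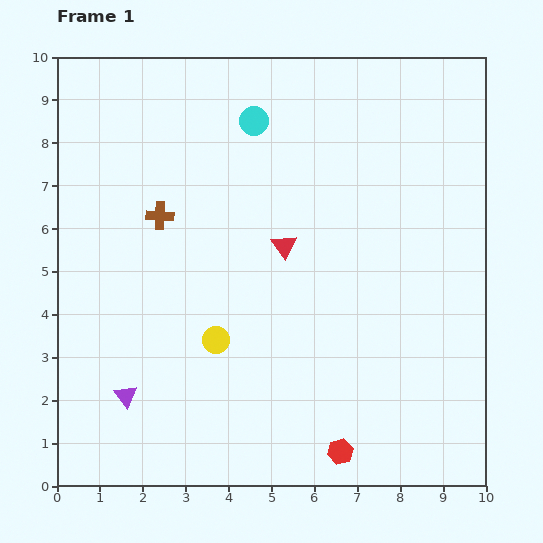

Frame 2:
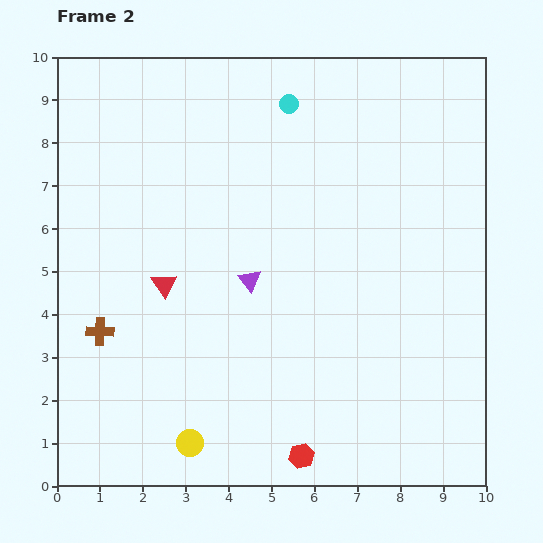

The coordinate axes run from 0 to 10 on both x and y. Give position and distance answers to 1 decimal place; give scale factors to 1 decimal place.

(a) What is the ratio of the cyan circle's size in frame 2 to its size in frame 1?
0.7×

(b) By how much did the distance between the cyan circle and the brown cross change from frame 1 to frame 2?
+3.8

Distance in frame 1: 3.1. Distance in frame 2: 6.9.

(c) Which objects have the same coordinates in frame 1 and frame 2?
none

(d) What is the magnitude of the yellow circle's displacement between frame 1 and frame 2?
2.5

The yellow circle moved from (3.7, 3.4) to (3.1, 1.0), a distance of √(0.6² + 2.4²) ≈ 2.5.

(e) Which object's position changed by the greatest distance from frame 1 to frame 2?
the purple triangle

(moved 4.0; next 3.0)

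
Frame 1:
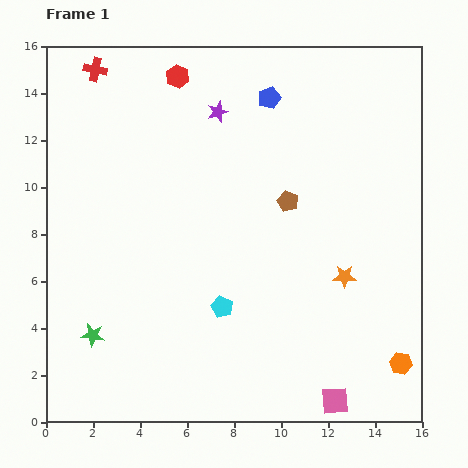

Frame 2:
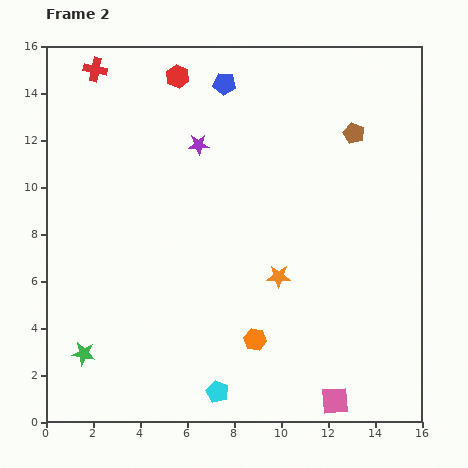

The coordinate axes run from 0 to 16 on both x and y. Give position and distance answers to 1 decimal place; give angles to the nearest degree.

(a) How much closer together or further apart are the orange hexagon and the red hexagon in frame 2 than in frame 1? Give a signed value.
-3.8

Distance in frame 1: 15.5. Distance in frame 2: 11.7.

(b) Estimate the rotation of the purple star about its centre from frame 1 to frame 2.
17° clockwise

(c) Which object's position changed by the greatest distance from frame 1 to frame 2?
the orange hexagon

(moved 6.3; next 4.0)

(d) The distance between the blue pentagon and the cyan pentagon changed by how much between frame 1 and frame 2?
+4.0

Distance in frame 1: 9.1. Distance in frame 2: 13.1.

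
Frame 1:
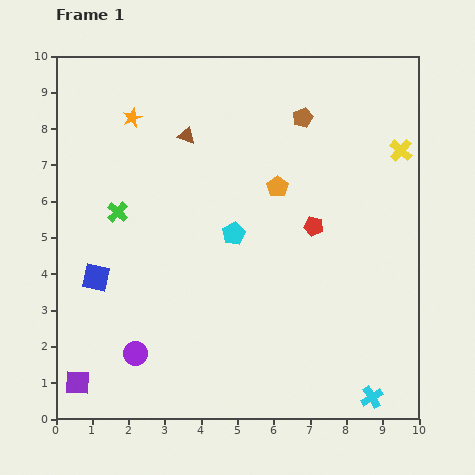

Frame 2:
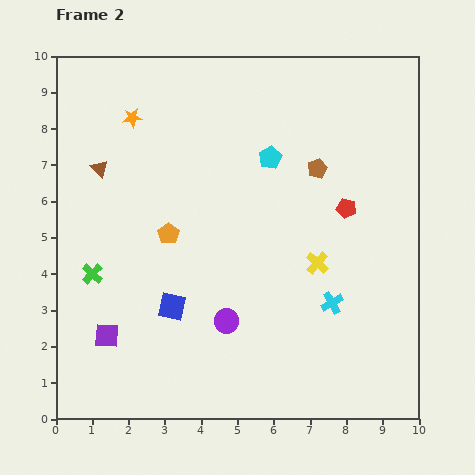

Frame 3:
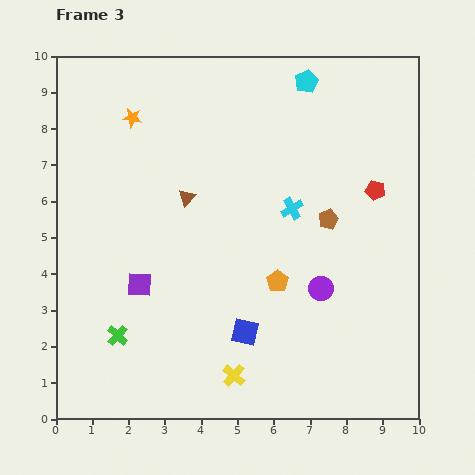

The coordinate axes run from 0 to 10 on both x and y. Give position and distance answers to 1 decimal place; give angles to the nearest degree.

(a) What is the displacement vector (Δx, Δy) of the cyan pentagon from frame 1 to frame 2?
(1.0, 2.1)

The cyan pentagon was at (4.9, 5.1) in frame 1 and (5.9, 7.2) in frame 2.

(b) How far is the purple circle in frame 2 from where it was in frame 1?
2.7

The purple circle moved from (2.2, 1.8) to (4.7, 2.7), a distance of √(2.5² + 0.9²) ≈ 2.7.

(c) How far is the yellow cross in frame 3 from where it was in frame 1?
7.7

The yellow cross moved from (9.5, 7.4) to (4.9, 1.2), a distance of √(4.6² + 6.2²) ≈ 7.7.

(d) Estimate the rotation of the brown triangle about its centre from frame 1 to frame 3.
54° clockwise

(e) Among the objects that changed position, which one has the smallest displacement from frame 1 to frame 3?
the brown triangle

(moved 1.7)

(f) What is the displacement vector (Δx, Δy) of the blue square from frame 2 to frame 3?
(2.0, -0.7)

The blue square was at (3.2, 3.1) in frame 2 and (5.2, 2.4) in frame 3.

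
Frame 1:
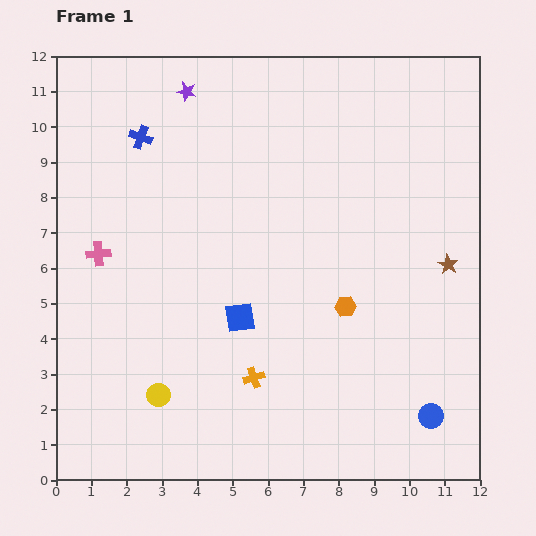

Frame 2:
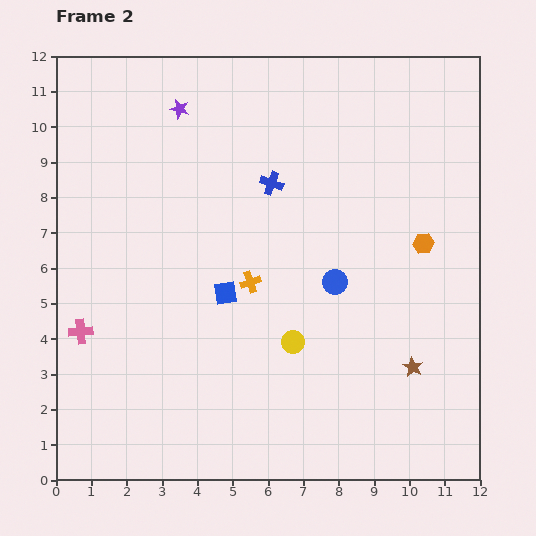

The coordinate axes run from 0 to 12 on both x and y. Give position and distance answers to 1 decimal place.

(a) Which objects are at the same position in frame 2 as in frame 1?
none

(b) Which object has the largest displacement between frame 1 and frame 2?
the blue circle

(moved 4.7; next 4.1)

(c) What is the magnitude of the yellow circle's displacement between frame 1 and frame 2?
4.1

The yellow circle moved from (2.9, 2.4) to (6.7, 3.9), a distance of √(3.8² + 1.5²) ≈ 4.1.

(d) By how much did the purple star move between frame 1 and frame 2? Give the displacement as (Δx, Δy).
(-0.2, -0.5)

The purple star was at (3.7, 11.0) in frame 1 and (3.5, 10.5) in frame 2.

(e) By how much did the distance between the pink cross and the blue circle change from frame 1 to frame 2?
-3.2

Distance in frame 1: 10.5. Distance in frame 2: 7.3.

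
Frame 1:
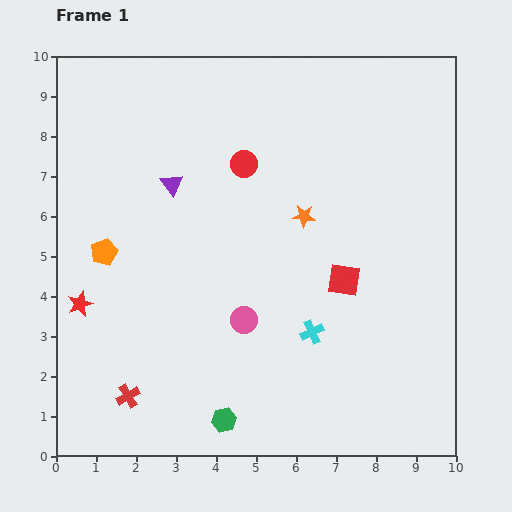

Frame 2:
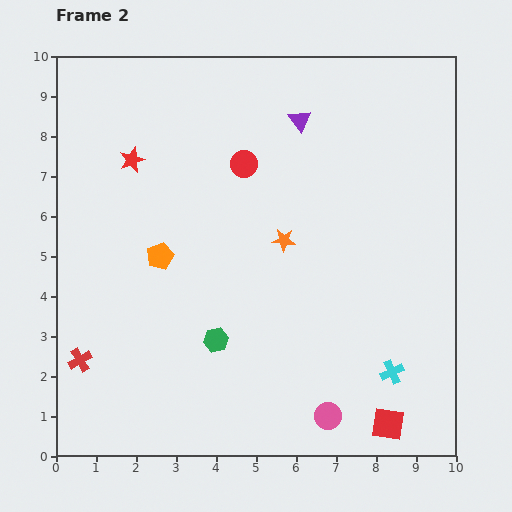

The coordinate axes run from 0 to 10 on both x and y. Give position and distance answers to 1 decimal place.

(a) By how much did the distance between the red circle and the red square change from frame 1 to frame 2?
+3.6

Distance in frame 1: 3.8. Distance in frame 2: 7.4.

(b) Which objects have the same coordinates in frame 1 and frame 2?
the red circle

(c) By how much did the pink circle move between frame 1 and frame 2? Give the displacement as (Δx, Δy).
(2.1, -2.4)

The pink circle was at (4.7, 3.4) in frame 1 and (6.8, 1.0) in frame 2.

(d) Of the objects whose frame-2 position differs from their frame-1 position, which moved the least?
the orange star

(moved 0.8)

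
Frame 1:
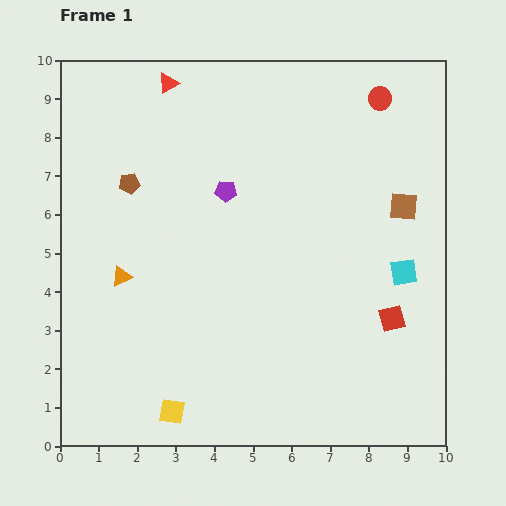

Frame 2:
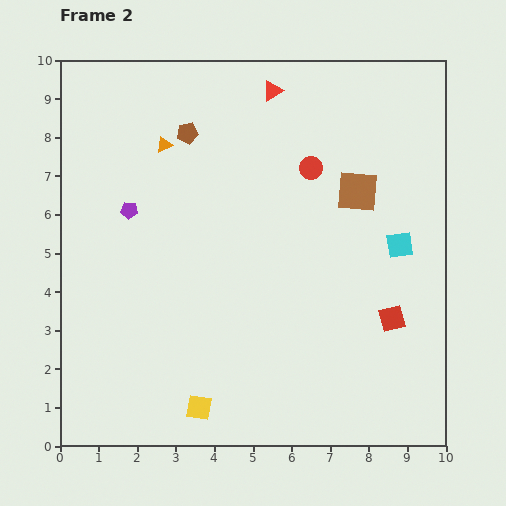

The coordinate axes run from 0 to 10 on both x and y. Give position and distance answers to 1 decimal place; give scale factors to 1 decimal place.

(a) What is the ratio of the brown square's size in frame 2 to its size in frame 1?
1.5×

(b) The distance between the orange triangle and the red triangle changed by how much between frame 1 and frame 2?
-2.0

Distance in frame 1: 5.1. Distance in frame 2: 3.1.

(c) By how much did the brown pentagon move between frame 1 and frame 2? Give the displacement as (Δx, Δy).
(1.5, 1.3)

The brown pentagon was at (1.8, 6.8) in frame 1 and (3.3, 8.1) in frame 2.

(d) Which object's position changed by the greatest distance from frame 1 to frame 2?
the orange triangle

(moved 3.6; next 2.7)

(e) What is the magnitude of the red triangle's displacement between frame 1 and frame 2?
2.7

The red triangle moved from (2.8, 9.4) to (5.5, 9.2), a distance of √(2.7² + 0.2²) ≈ 2.7.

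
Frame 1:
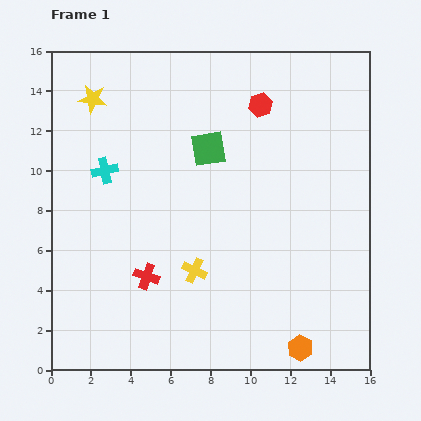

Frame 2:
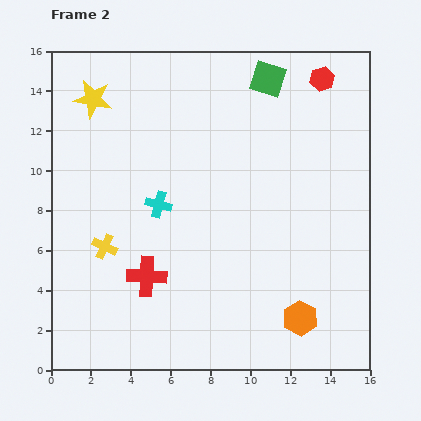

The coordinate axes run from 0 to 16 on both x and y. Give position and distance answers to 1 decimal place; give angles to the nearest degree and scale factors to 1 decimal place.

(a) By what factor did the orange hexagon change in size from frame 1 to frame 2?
1.4×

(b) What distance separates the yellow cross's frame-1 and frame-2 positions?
4.7

The yellow cross moved from (7.2, 5.0) to (2.7, 6.2), a distance of √(4.5² + 1.2²) ≈ 4.7.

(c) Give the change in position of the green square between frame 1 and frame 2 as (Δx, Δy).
(3.0, 3.5)

The green square was at (7.9, 11.1) in frame 1 and (10.9, 14.6) in frame 2.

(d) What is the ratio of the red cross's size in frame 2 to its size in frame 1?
1.5×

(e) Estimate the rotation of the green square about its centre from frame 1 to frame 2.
26° clockwise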